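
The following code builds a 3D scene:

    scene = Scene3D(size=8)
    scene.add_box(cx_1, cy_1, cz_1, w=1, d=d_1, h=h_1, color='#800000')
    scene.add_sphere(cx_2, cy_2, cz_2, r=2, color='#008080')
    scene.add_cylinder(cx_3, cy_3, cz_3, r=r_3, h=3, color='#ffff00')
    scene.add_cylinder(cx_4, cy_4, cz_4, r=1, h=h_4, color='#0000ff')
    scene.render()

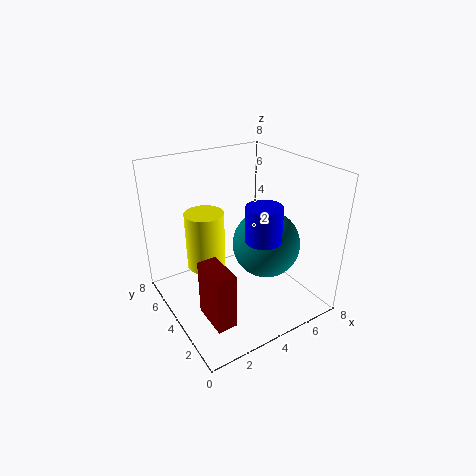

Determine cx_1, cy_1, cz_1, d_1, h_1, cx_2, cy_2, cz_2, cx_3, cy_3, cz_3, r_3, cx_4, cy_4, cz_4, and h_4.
cx_1 = 1; cy_1 = 1; cz_1 = 1; d_1 = 2; h_1 = 3; cx_2 = 6; cy_2 = 4; cz_2 = 3; cx_3 = 2; cy_3 = 4; cz_3 = 3; r_3 = 1; cx_4 = 5; cy_4 = 3; cz_4 = 4; h_4 = 2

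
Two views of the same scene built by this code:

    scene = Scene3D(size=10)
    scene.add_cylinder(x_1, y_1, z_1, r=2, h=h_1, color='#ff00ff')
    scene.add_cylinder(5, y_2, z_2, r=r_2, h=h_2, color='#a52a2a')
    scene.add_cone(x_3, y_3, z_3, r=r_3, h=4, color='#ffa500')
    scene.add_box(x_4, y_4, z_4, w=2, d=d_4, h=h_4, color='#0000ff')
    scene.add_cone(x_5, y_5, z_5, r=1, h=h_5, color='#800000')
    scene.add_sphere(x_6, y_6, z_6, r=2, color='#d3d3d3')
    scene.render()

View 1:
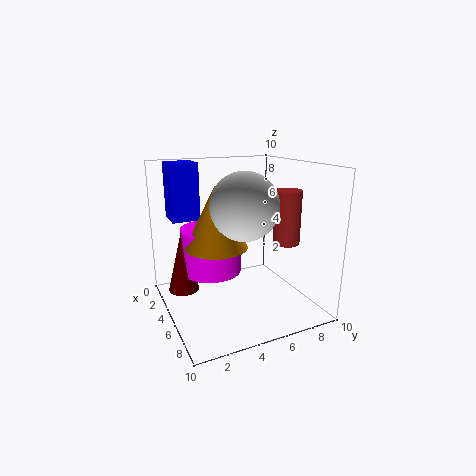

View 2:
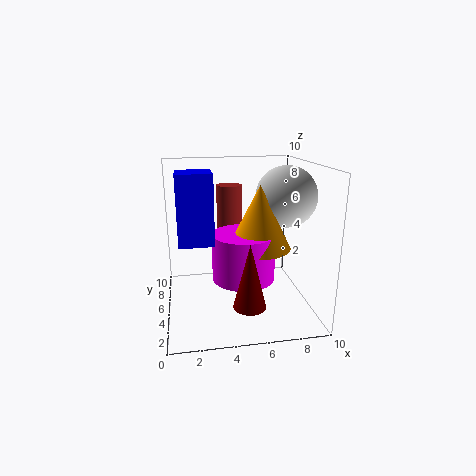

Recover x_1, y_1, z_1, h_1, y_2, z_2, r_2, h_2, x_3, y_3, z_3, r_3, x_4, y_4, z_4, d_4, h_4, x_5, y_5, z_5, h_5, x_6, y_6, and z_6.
x_1 = 5; y_1 = 3; z_1 = 3; h_1 = 3; y_2 = 9; z_2 = 4; r_2 = 1; h_2 = 4; x_3 = 6; y_3 = 3; z_3 = 5; r_3 = 2; x_4 = 1; y_4 = 1; z_4 = 6; d_4 = 2; h_4 = 4; x_5 = 5; y_5 = 1; z_5 = 2; h_5 = 4; x_6 = 8; y_6 = 4; z_6 = 8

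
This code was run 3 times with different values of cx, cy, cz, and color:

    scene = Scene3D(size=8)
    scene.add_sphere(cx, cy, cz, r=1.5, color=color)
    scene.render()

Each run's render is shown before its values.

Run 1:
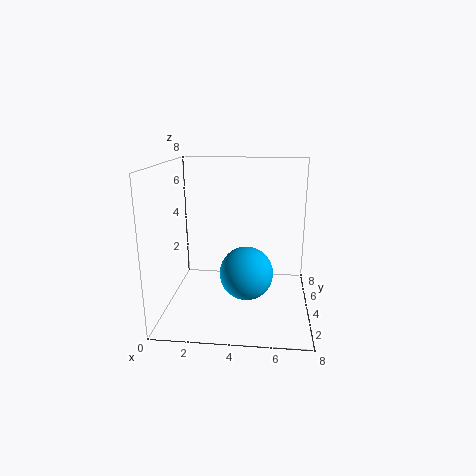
cx = 4.5; cy = 3.75; cz = 2; color = 'deepskyblue'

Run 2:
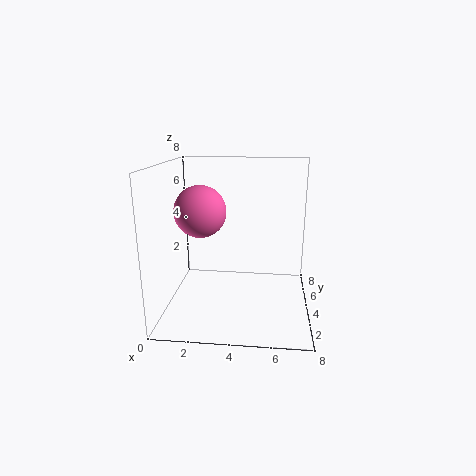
cx = 1.75; cy = 4.75; cz = 5.25; color = 'hotpink'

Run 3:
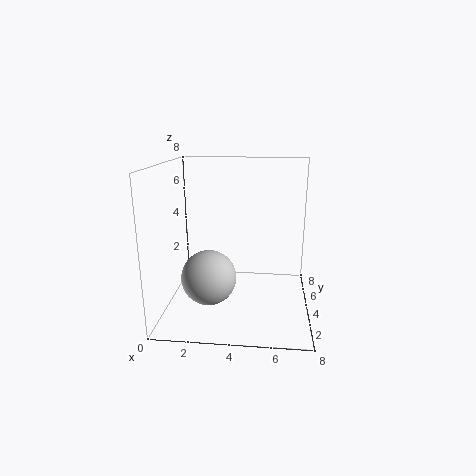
cx = 2.5; cy = 3; cz = 2; color = 'lightgray'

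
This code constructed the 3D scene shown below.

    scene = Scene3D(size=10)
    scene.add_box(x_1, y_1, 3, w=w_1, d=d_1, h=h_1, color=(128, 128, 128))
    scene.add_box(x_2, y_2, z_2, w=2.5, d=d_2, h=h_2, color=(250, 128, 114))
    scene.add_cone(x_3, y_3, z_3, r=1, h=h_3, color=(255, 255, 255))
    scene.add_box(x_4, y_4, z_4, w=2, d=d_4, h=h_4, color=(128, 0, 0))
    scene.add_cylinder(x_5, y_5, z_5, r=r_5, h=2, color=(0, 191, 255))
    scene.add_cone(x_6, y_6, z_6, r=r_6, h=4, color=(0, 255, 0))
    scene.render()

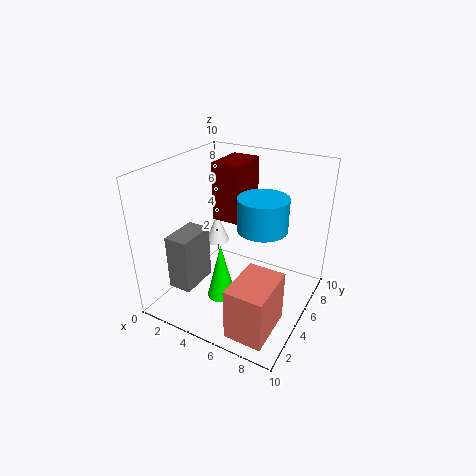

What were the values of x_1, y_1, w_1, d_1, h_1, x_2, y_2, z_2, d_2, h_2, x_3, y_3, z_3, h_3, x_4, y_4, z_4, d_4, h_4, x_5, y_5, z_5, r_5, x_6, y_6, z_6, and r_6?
x_1 = 2.5, y_1 = 0.5, w_1 = 1.5, d_1 = 2.5, h_1 = 3.5, x_2 = 6.5, y_2 = 0.5, z_2 = 0.5, d_2 = 3.5, h_2 = 3.5, x_3 = 1, y_3 = 8.5, z_3 = 2, h_3 = 2.5, x_4 = 3, y_4 = 5, z_4 = 6, d_4 = 3, h_4 = 4, x_5 = 7.5, y_5 = 3.5, z_5 = 7, r_5 = 1.5, x_6 = 4.5, y_6 = 3.5, z_6 = 1, r_6 = 1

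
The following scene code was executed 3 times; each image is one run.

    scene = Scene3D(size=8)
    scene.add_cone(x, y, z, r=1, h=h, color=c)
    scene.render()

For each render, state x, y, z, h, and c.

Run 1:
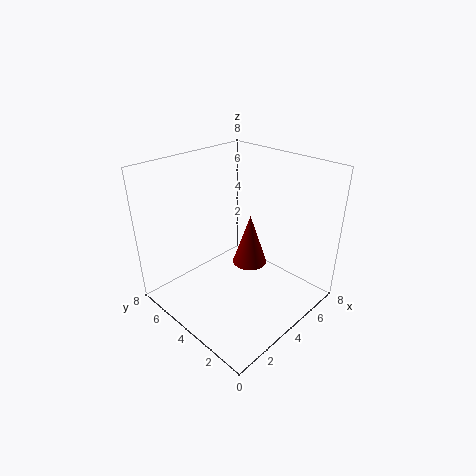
x = 5; y = 4; z = 2; h = 3; c = 'maroon'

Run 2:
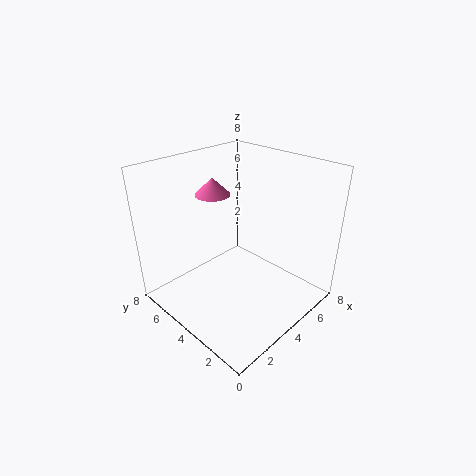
x = 4; y = 6; z = 6; h = 1; c = 'hotpink'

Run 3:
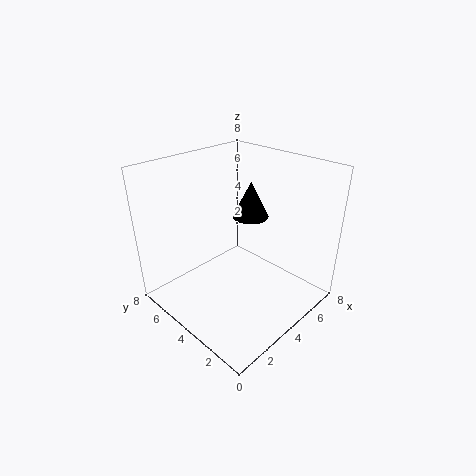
x = 5; y = 4; z = 5; h = 2; c = 'black'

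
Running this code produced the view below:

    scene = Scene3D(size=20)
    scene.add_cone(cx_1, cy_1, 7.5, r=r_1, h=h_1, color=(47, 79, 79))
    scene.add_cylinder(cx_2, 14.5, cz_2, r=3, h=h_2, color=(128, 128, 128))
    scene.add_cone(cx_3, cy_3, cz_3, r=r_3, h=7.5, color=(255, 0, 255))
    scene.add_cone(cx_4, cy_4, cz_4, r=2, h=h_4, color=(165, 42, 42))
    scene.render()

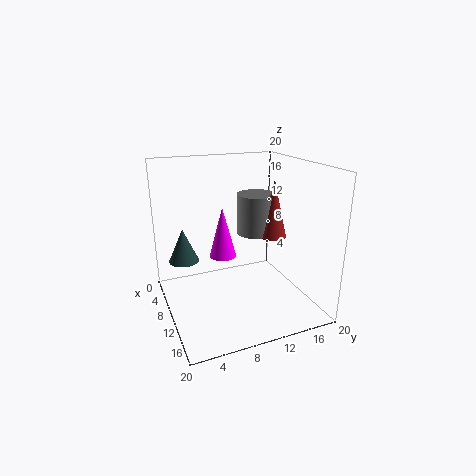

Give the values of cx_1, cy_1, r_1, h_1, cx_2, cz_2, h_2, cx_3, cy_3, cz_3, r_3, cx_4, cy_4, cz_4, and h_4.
cx_1 = 9
cy_1 = 2.5
r_1 = 2
h_1 = 4.5
cx_2 = 6.5
cz_2 = 9
h_2 = 6
cx_3 = 6.5
cy_3 = 9
cz_3 = 6
r_3 = 2
cx_4 = 9
cy_4 = 16
cz_4 = 9
h_4 = 8.5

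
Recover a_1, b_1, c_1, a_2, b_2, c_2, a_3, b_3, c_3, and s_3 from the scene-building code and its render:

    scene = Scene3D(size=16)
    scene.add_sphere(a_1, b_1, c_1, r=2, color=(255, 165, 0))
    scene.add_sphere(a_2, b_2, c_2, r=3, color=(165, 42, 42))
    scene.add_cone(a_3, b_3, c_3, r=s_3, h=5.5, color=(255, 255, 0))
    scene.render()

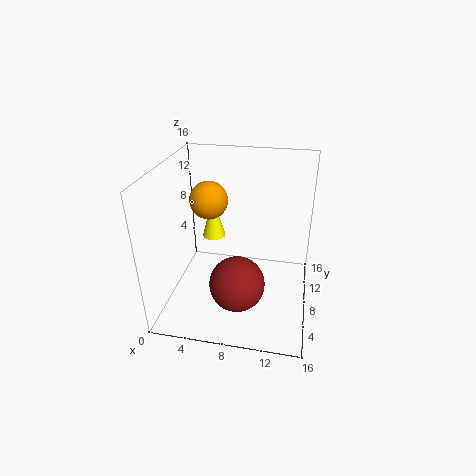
a_1 = 5
b_1 = 7.5
c_1 = 12.5
a_2 = 8.5
b_2 = 5
c_2 = 4
a_3 = 3.5
b_3 = 14
c_3 = 4.5
s_3 = 1.5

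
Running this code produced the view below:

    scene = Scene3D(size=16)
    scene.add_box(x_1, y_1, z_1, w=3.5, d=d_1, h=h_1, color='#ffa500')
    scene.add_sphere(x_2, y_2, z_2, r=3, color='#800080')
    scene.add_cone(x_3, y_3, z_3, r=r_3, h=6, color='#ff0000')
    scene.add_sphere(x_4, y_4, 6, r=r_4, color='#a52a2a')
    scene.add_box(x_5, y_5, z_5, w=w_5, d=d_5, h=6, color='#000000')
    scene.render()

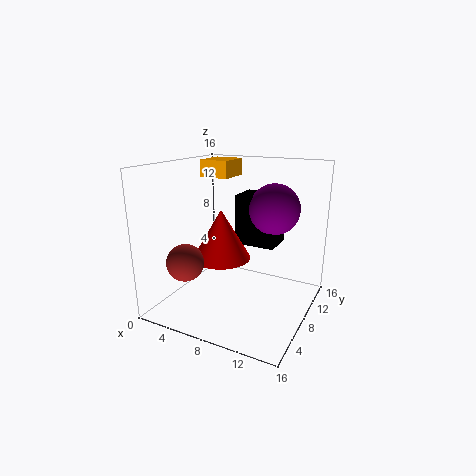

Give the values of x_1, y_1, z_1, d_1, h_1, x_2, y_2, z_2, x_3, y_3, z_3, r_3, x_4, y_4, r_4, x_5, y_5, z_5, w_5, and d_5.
x_1 = 2
y_1 = 10
z_1 = 14
d_1 = 4
h_1 = 2
x_2 = 10.5
y_2 = 12.5
z_2 = 10.5
x_3 = 5
y_3 = 9.5
z_3 = 4.5
r_3 = 3.5
x_4 = 4
y_4 = 3.5
r_4 = 2
x_5 = 6
y_5 = 11
z_5 = 6
w_5 = 5
d_5 = 4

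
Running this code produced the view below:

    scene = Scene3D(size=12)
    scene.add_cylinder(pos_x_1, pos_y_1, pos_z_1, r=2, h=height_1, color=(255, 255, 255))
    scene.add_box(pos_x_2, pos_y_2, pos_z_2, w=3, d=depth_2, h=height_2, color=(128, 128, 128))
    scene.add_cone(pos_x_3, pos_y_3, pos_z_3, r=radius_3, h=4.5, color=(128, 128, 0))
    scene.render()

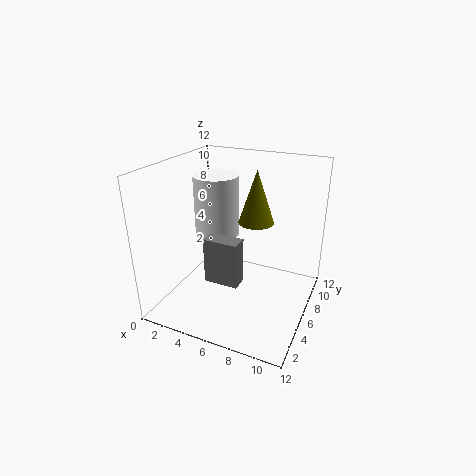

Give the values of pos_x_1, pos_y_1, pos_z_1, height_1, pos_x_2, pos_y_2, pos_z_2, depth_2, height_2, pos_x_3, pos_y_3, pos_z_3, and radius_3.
pos_x_1 = 3, pos_y_1 = 8, pos_z_1 = 5, height_1 = 5.5, pos_x_2 = 3.5, pos_y_2 = 4.5, pos_z_2 = 2, depth_2 = 1.5, height_2 = 4, pos_x_3 = 7, pos_y_3 = 7.5, pos_z_3 = 7, radius_3 = 1.5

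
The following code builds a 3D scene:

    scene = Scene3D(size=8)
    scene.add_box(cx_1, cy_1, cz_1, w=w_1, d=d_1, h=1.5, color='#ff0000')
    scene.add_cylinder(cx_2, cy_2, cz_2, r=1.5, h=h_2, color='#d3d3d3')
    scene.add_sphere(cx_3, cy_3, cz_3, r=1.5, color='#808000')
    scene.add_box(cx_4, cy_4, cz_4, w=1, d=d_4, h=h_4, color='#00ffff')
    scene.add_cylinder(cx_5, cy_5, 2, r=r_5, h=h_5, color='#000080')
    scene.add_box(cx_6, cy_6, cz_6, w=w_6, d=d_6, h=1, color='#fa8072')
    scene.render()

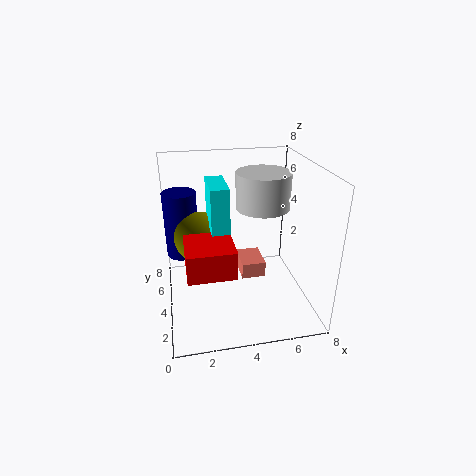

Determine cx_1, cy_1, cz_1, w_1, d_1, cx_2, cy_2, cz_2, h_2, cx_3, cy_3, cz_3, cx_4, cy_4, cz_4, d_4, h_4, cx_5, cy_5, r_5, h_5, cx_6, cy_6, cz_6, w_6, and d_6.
cx_1 = 1, cy_1 = 1.5, cz_1 = 3, w_1 = 2.5, d_1 = 2.5, cx_2 = 5.5, cy_2 = 4.5, cz_2 = 5.5, h_2 = 2, cx_3 = 2, cy_3 = 5.5, cz_3 = 3.5, cx_4 = 2.5, cy_4 = 3.5, cz_4 = 3.5, d_4 = 2.5, h_4 = 3.5, cx_5 = 1, cy_5 = 6.5, r_5 = 1, h_5 = 4, cx_6 = 4.5, cy_6 = 5, cz_6 = 0.5, w_6 = 1.5, d_6 = 2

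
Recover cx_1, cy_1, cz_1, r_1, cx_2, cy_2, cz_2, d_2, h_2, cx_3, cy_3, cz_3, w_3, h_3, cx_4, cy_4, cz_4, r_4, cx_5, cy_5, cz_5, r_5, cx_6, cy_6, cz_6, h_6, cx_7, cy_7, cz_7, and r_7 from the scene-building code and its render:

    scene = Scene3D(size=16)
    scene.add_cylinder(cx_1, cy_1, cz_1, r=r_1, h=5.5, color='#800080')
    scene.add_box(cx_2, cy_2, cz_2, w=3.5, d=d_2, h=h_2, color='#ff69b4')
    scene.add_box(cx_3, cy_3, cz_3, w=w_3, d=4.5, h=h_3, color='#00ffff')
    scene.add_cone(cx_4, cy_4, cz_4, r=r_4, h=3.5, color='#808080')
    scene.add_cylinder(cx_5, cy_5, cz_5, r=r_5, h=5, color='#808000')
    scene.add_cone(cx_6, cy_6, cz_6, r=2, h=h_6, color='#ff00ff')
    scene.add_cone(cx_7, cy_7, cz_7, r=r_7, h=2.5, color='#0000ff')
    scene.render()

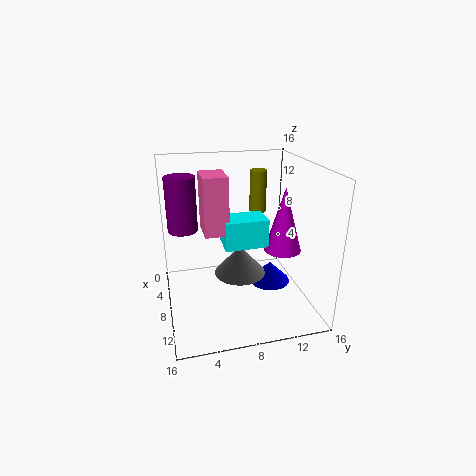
cx_1 = 9
cy_1 = 2
cz_1 = 10
r_1 = 1.5
cx_2 = 7
cy_2 = 4
cz_2 = 9.5
d_2 = 2.5
h_2 = 6
cx_3 = 8
cy_3 = 6
cz_3 = 8
w_3 = 3
h_3 = 3
cx_4 = 7
cy_4 = 8.5
cz_4 = 3
r_4 = 3
cx_5 = 4
cy_5 = 11.5
cz_5 = 9.5
r_5 = 1
cx_6 = 10
cy_6 = 12.5
cz_6 = 7
h_6 = 7
cx_7 = 6.5
cy_7 = 12.5
cz_7 = 1
r_7 = 2.5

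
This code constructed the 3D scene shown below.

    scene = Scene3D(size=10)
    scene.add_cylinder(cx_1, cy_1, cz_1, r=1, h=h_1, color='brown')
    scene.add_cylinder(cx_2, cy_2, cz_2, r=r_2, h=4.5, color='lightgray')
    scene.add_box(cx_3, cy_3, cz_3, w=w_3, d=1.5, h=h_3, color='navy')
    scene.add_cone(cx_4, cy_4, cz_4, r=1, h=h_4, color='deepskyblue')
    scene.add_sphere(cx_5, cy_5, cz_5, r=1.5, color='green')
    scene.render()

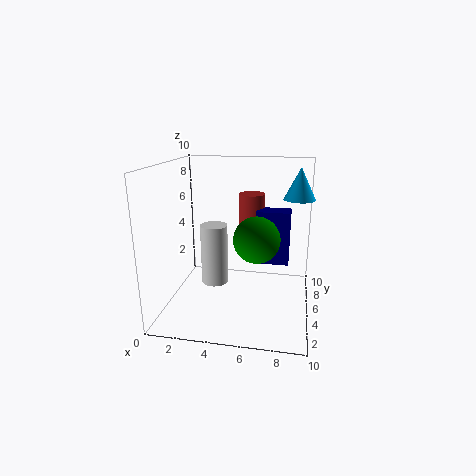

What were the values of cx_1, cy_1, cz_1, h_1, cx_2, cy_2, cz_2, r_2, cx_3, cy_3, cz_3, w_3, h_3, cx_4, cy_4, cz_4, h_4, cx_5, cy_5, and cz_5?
cx_1 = 5.5, cy_1 = 8, cz_1 = 5, h_1 = 2.5, cx_2 = 3, cy_2 = 6, cz_2 = 1, r_2 = 1, cx_3 = 6, cy_3 = 6.5, cz_3 = 2.5, w_3 = 2.5, h_3 = 4, cx_4 = 9, cy_4 = 4.5, cz_4 = 8, h_4 = 2, cx_5 = 6.5, cy_5 = 3.5, cz_5 = 5.5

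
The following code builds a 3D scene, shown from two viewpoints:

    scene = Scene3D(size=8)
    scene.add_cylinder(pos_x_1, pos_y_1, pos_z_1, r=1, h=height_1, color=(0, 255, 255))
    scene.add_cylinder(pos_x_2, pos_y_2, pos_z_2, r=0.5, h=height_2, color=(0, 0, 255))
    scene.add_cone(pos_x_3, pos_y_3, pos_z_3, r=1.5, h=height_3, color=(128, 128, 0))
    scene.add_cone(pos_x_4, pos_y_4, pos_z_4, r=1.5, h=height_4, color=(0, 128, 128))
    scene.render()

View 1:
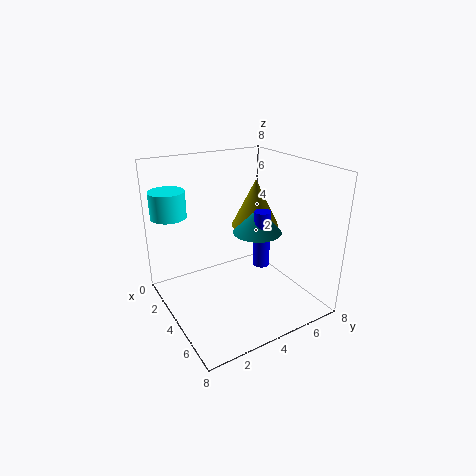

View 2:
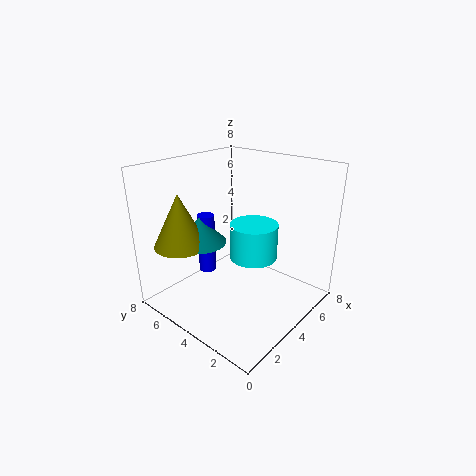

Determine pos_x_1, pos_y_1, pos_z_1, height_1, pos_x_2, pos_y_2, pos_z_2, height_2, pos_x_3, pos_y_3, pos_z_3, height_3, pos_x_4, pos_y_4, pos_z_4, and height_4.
pos_x_1 = 1.5; pos_y_1 = 1; pos_z_1 = 5; height_1 = 1.5; pos_x_2 = 3.5; pos_y_2 = 6; pos_z_2 = 1.5; height_2 = 3.5; pos_x_3 = 2; pos_y_3 = 6.5; pos_z_3 = 3.5; height_3 = 3; pos_x_4 = 3; pos_y_4 = 6; pos_z_4 = 3.5; height_4 = 1.5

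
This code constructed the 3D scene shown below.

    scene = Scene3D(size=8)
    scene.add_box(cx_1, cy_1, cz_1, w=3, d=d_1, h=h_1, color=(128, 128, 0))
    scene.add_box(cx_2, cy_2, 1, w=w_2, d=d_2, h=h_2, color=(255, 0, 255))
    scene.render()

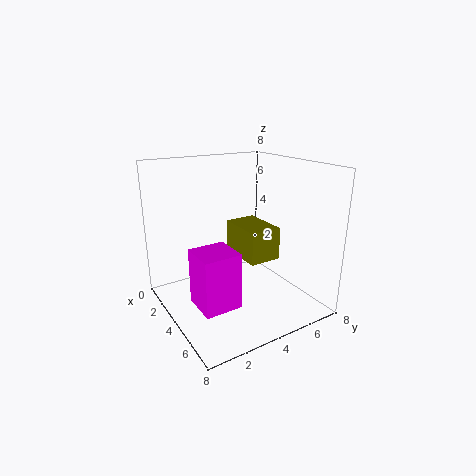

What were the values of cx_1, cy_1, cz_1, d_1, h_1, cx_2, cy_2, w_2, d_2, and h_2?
cx_1 = 1; cy_1 = 5; cz_1 = 2; d_1 = 2; h_1 = 2; cx_2 = 4; cy_2 = 1; w_2 = 2; d_2 = 2; h_2 = 3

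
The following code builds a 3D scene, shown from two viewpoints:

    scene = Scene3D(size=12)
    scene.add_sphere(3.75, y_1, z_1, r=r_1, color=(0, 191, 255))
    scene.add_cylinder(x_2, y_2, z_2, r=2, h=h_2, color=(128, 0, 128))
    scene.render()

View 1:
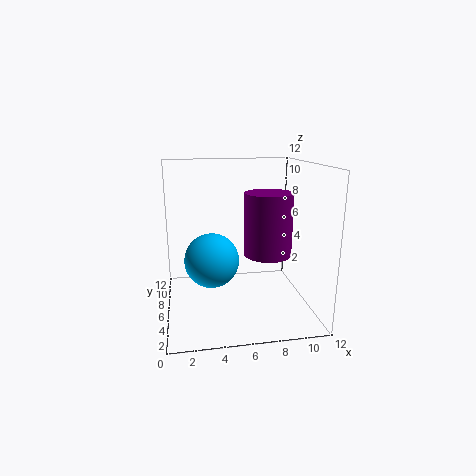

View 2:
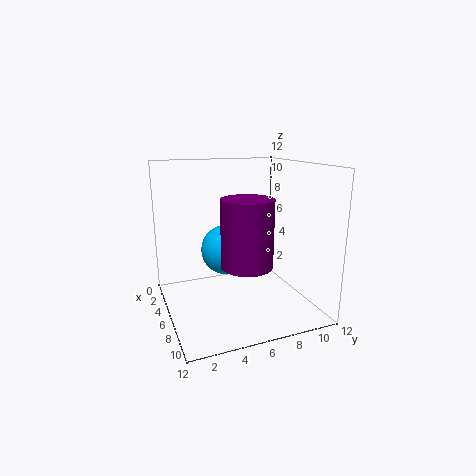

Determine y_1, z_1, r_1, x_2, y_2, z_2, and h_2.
y_1 = 5.75
z_1 = 4.25
r_1 = 2.25
x_2 = 8.5
y_2 = 5.75
z_2 = 4.5
h_2 = 5.25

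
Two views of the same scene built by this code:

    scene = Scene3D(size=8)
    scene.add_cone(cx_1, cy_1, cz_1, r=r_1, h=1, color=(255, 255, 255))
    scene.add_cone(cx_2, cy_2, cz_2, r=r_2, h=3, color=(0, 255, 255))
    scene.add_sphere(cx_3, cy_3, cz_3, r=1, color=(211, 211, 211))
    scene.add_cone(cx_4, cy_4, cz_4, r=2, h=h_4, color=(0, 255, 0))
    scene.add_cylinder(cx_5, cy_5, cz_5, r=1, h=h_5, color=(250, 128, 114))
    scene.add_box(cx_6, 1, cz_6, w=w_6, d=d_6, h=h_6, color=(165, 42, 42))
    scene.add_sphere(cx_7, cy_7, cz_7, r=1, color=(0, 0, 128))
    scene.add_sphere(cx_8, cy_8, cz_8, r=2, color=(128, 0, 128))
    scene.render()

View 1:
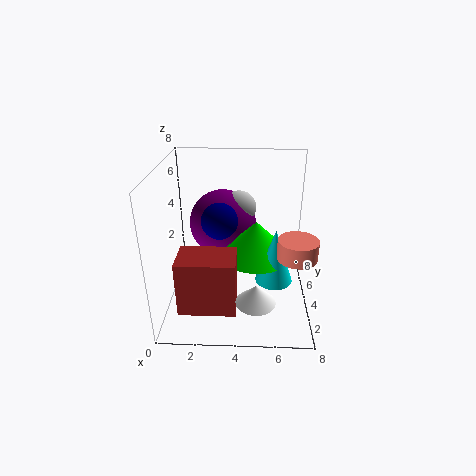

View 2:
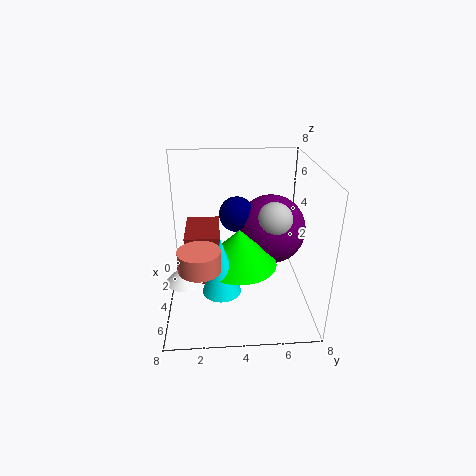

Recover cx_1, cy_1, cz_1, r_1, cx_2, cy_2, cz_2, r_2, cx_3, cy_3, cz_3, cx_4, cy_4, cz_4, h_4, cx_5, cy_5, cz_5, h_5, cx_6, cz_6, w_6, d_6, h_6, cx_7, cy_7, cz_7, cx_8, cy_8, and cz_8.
cx_1 = 5; cy_1 = 1; cz_1 = 2; r_1 = 1; cx_2 = 6; cy_2 = 3; cz_2 = 2; r_2 = 1; cx_3 = 4; cy_3 = 6; cz_3 = 5; cx_4 = 5; cy_4 = 4; cz_4 = 3; h_4 = 2; cx_5 = 7; cy_5 = 2; cz_5 = 4; h_5 = 1; cx_6 = 1; cz_6 = 1; w_6 = 3; d_6 = 2; h_6 = 3; cx_7 = 3; cy_7 = 4; cz_7 = 5; cx_8 = 3; cy_8 = 6; cz_8 = 4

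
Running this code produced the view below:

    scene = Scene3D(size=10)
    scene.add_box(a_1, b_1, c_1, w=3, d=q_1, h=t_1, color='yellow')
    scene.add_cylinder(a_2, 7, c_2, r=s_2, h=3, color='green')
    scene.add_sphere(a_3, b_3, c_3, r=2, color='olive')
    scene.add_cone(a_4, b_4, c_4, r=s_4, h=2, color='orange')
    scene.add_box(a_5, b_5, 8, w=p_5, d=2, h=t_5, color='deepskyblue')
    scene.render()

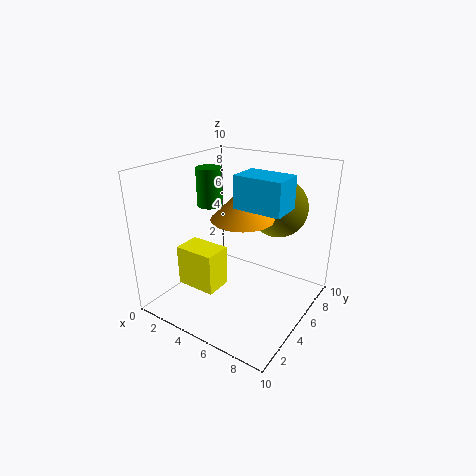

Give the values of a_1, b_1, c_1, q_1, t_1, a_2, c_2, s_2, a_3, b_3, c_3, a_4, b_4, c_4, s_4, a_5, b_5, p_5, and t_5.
a_1 = 1
b_1 = 3
c_1 = 1
q_1 = 2
t_1 = 3
a_2 = 1
c_2 = 6
s_2 = 1
a_3 = 7
b_3 = 7
c_3 = 7
a_4 = 6
b_4 = 4
c_4 = 7
s_4 = 2
a_5 = 6
b_5 = 3
p_5 = 3
t_5 = 2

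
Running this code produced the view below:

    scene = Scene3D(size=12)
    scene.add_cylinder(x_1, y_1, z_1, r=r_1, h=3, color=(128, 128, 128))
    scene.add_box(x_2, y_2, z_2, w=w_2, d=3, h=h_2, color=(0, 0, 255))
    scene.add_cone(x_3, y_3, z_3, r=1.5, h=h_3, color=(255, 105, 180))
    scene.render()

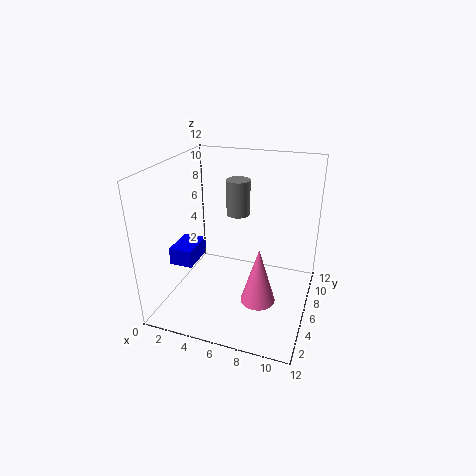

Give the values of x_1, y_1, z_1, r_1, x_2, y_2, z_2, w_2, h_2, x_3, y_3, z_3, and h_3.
x_1 = 5.5
y_1 = 7.5
z_1 = 7.5
r_1 = 1
x_2 = 0.5
y_2 = 4
z_2 = 3.5
w_2 = 2
h_2 = 1.5
x_3 = 8
y_3 = 5.5
z_3 = 0.5
h_3 = 5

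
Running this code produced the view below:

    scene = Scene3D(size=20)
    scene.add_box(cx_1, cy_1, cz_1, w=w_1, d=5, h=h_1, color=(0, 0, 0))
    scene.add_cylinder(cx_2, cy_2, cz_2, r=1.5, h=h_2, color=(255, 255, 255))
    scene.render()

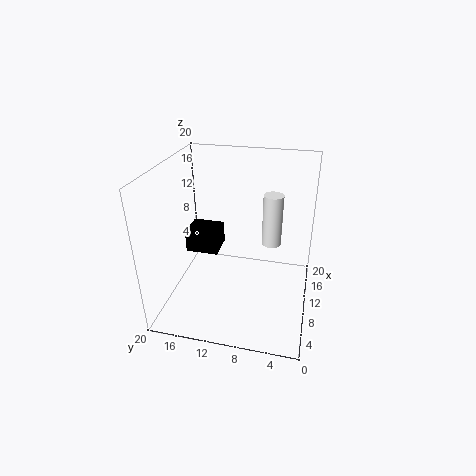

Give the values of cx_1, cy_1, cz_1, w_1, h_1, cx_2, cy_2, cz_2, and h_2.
cx_1 = 12.5
cy_1 = 14
cz_1 = 5
w_1 = 4.5
h_1 = 3.5
cx_2 = 15.5
cy_2 = 6
cz_2 = 6.5
h_2 = 8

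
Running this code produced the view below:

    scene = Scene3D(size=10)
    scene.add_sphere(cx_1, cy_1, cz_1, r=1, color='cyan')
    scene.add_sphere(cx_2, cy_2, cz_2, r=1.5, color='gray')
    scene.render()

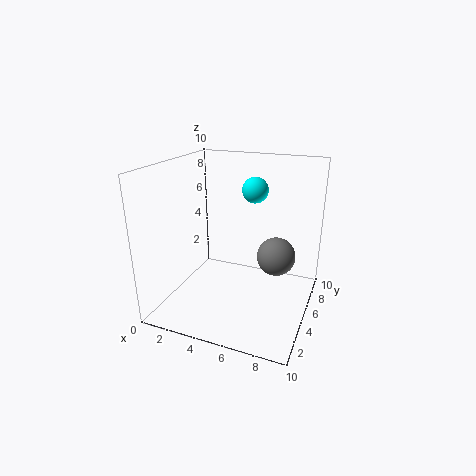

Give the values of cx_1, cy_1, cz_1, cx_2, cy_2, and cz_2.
cx_1 = 5; cy_1 = 8.5; cz_1 = 7.5; cx_2 = 7; cy_2 = 8; cz_2 = 2.5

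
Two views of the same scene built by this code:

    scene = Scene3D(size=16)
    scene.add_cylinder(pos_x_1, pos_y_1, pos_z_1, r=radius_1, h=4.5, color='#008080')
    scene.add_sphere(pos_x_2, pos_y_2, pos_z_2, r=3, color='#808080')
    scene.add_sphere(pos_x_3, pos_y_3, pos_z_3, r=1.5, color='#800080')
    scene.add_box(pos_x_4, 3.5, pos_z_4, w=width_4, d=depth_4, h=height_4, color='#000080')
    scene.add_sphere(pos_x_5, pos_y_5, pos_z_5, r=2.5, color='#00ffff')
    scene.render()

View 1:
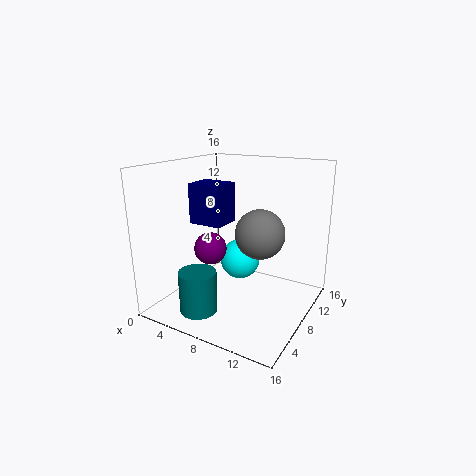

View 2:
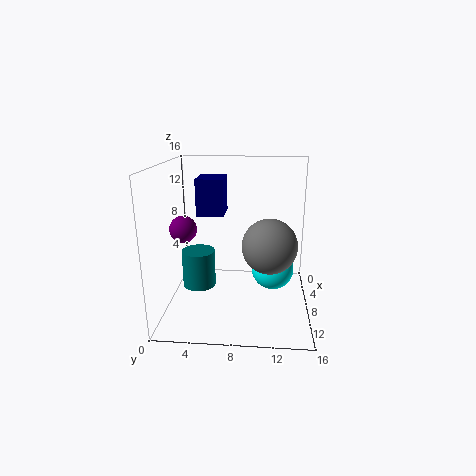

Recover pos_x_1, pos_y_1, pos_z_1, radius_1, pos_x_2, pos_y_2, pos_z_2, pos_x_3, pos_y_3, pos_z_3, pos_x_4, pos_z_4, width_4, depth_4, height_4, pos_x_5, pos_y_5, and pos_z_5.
pos_x_1 = 6; pos_y_1 = 3; pos_z_1 = 1; radius_1 = 2; pos_x_2 = 9; pos_y_2 = 11.5; pos_z_2 = 7.5; pos_x_3 = 8.5; pos_y_3 = 2; pos_z_3 = 9; pos_x_4 = 5; pos_z_4 = 10.5; width_4 = 3.5; depth_4 = 3; height_4 = 4; pos_x_5 = 6; pos_y_5 = 12; pos_z_5 = 3.5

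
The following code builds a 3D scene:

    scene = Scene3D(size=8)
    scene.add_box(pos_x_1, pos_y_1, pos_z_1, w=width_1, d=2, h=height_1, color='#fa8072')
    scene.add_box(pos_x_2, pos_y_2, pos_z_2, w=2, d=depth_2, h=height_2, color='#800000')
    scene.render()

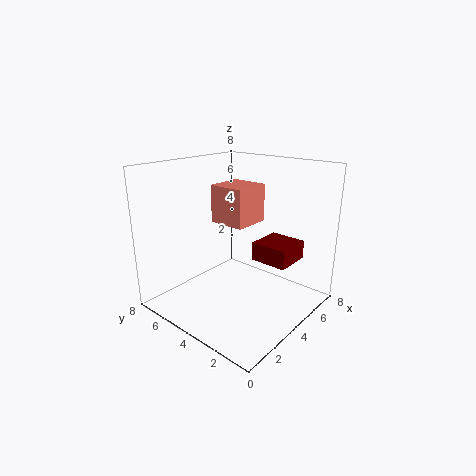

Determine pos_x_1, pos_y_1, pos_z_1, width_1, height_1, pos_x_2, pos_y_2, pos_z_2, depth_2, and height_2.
pos_x_1 = 3; pos_y_1 = 3; pos_z_1 = 5; width_1 = 2; height_1 = 2; pos_x_2 = 4; pos_y_2 = 1; pos_z_2 = 3; depth_2 = 2; height_2 = 1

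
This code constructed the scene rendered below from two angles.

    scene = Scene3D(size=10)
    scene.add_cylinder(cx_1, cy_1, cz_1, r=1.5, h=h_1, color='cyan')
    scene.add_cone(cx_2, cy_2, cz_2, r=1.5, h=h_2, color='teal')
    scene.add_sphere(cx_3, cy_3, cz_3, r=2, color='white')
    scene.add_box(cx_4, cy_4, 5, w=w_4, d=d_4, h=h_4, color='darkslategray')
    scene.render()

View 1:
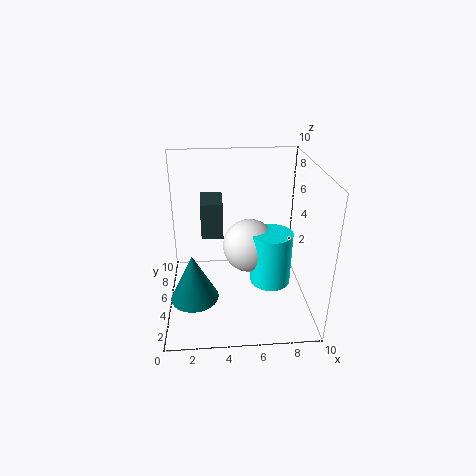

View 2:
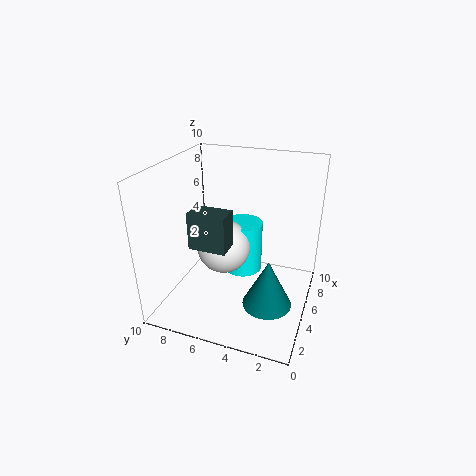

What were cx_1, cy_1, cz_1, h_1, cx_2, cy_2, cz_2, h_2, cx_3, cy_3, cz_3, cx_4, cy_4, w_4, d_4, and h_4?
cx_1 = 7.5
cy_1 = 5.5
cz_1 = 1
h_1 = 4
cx_2 = 2
cy_2 = 2
cz_2 = 2.5
h_2 = 3
cx_3 = 6
cy_3 = 6.5
cz_3 = 3.5
cx_4 = 2.5
cy_4 = 5
w_4 = 1.5
d_4 = 2.5
h_4 = 2.5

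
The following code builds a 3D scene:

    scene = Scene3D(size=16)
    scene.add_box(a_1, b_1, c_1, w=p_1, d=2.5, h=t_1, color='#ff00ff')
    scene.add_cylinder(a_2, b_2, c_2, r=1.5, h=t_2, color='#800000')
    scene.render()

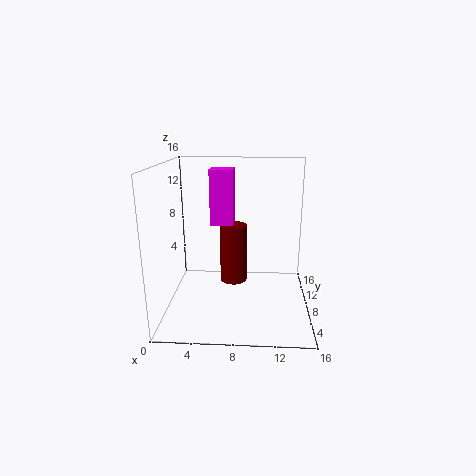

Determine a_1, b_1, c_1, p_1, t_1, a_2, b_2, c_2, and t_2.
a_1 = 5
b_1 = 7.5
c_1 = 9.5
p_1 = 2.5
t_1 = 6
a_2 = 7.5
b_2 = 8
c_2 = 3
t_2 = 6.5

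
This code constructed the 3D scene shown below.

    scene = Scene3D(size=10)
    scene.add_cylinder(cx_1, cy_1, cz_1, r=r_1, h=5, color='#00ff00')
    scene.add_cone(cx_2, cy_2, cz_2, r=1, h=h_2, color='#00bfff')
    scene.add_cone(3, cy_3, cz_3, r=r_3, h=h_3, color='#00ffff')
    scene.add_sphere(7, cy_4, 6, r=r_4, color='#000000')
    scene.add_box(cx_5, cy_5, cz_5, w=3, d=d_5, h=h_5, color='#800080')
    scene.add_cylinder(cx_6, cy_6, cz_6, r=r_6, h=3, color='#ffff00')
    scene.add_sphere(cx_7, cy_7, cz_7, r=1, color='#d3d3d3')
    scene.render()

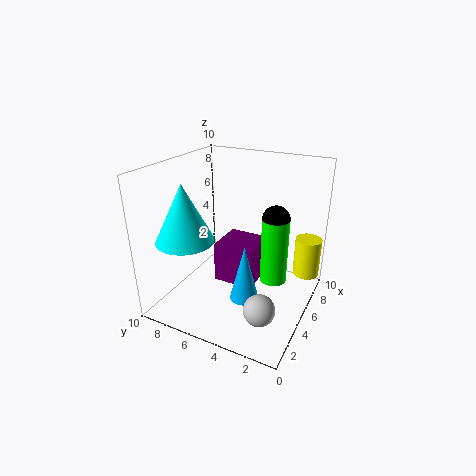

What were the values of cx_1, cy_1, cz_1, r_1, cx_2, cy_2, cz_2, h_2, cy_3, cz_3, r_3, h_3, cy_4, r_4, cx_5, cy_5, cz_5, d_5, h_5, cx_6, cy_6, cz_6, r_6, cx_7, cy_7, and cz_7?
cx_1 = 7; cy_1 = 3; cz_1 = 1; r_1 = 1; cx_2 = 4; cy_2 = 4; cz_2 = 1; h_2 = 4; cy_3 = 8; cz_3 = 5; r_3 = 2; h_3 = 4; cy_4 = 3; r_4 = 1; cx_5 = 5; cy_5 = 4; cz_5 = 1; d_5 = 3; h_5 = 3; cx_6 = 9; cy_6 = 1; cz_6 = 1; r_6 = 1; cx_7 = 2; cy_7 = 2; cz_7 = 2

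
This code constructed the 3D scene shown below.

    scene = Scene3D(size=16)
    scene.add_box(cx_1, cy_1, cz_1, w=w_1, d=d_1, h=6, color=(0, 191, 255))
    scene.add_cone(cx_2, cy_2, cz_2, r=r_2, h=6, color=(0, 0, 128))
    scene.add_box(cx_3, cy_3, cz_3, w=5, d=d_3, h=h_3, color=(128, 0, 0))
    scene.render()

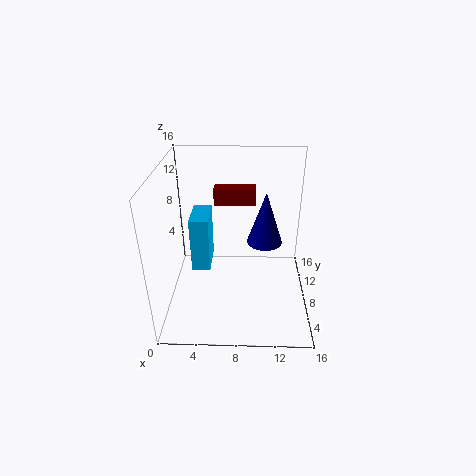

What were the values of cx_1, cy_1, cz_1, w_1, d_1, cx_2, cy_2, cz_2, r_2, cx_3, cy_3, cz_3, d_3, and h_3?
cx_1 = 3; cy_1 = 6; cz_1 = 5; w_1 = 2; d_1 = 4; cx_2 = 11; cy_2 = 9; cz_2 = 7; r_2 = 2; cx_3 = 5; cy_3 = 12; cz_3 = 10; d_3 = 2; h_3 = 2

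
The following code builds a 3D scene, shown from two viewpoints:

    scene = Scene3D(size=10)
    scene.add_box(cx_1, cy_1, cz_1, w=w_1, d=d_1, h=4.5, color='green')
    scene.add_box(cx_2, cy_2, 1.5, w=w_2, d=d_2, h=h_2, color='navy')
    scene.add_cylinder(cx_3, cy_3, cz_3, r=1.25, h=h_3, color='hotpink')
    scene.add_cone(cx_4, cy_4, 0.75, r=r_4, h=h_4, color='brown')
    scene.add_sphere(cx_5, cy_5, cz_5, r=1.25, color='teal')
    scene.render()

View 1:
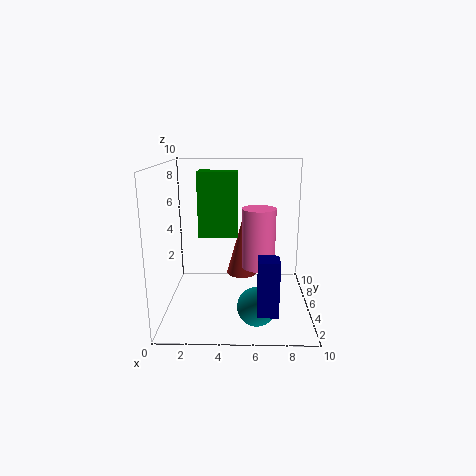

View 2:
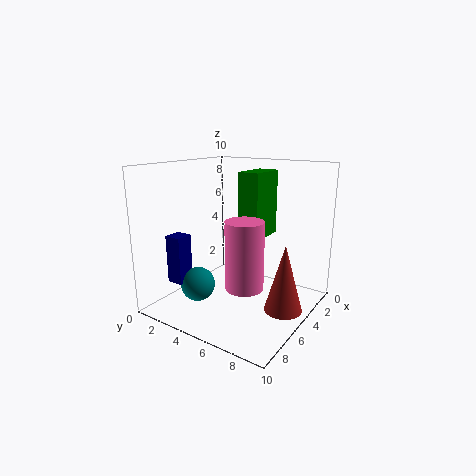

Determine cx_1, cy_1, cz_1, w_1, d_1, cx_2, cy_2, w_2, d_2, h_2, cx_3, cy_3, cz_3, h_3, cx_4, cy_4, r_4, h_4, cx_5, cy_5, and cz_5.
cx_1 = 2.25
cy_1 = 5
cz_1 = 5
w_1 = 2.75
d_1 = 1.5
cx_2 = 6.25
cy_2 = 0.5
w_2 = 1.25
d_2 = 1.25
h_2 = 3.5
cx_3 = 6.5
cy_3 = 6.5
cz_3 = 2.25
h_3 = 4.5
cx_4 = 5.25
cy_4 = 8.75
r_4 = 1.25
h_4 = 4.5
cx_5 = 6.25
cy_5 = 2.25
cz_5 = 1.25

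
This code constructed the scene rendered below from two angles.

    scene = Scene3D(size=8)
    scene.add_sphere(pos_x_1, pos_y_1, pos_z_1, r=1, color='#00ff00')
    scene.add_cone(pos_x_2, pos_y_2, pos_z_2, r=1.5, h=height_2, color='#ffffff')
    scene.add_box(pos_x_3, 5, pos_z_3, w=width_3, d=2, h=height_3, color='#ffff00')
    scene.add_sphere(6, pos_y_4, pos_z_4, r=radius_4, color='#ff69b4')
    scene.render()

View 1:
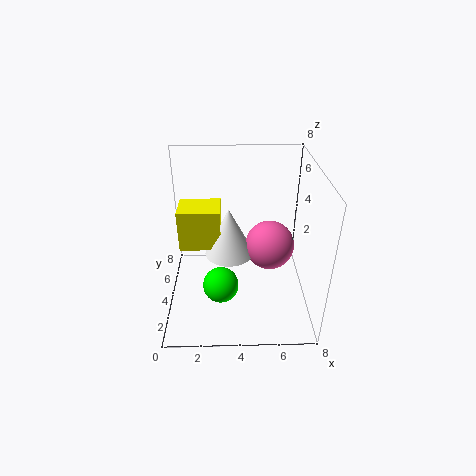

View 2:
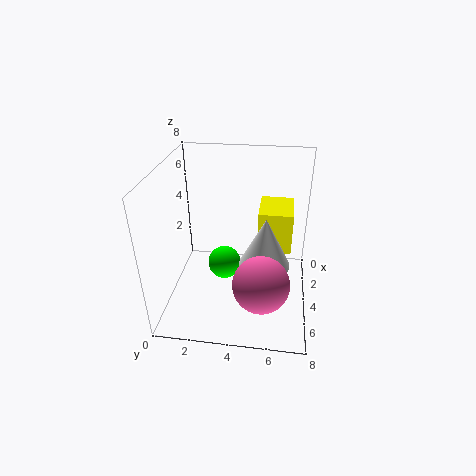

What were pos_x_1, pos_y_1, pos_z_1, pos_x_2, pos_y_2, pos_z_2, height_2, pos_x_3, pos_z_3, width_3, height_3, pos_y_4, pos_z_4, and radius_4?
pos_x_1 = 3; pos_y_1 = 3; pos_z_1 = 1.5; pos_x_2 = 3.5; pos_y_2 = 5.5; pos_z_2 = 2; height_2 = 3; pos_x_3 = 0.5; pos_z_3 = 2.5; width_3 = 2.5; height_3 = 2.5; pos_y_4 = 5.5; pos_z_4 = 2.5; radius_4 = 1.5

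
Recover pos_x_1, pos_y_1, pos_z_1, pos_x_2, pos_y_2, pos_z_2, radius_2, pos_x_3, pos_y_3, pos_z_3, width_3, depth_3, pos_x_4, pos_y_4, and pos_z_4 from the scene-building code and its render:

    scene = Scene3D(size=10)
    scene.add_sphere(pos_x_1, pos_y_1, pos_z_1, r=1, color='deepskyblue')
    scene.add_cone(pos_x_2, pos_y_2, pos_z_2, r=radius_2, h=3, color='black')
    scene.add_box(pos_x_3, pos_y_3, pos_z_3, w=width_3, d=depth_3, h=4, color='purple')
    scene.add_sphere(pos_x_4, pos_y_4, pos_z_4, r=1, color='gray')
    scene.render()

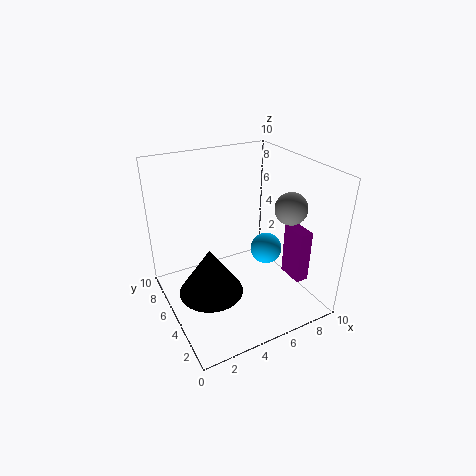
pos_x_1 = 6; pos_y_1 = 3; pos_z_1 = 5; pos_x_2 = 2; pos_y_2 = 3; pos_z_2 = 3; radius_2 = 2; pos_x_3 = 9; pos_y_3 = 3; pos_z_3 = 1; width_3 = 1; depth_3 = 2; pos_x_4 = 7; pos_y_4 = 2; pos_z_4 = 8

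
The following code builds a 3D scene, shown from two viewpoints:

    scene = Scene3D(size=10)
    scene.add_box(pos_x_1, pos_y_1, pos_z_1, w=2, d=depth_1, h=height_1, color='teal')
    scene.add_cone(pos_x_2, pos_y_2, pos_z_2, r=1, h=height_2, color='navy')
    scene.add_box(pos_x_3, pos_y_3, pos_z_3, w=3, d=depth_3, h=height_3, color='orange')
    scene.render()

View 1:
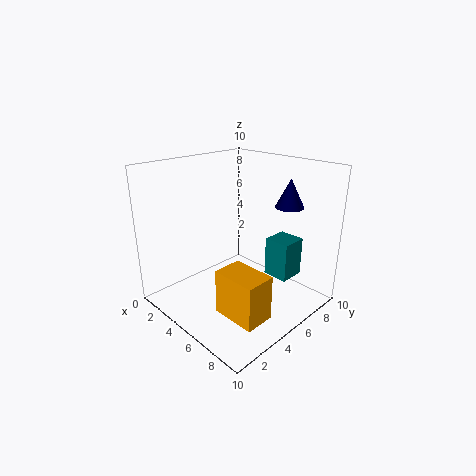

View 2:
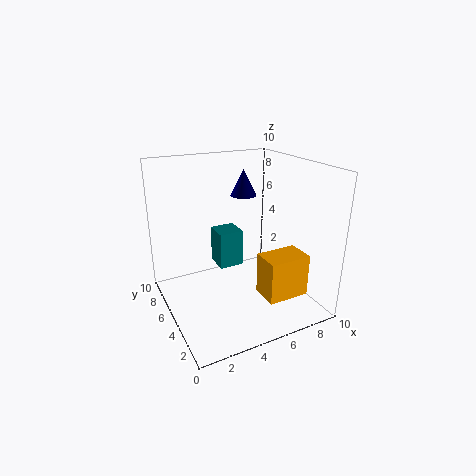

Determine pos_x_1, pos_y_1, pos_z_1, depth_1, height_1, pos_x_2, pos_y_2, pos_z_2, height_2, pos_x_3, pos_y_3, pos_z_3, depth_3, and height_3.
pos_x_1 = 5
pos_y_1 = 8
pos_z_1 = 1
depth_1 = 2
height_1 = 3
pos_x_2 = 7
pos_y_2 = 8
pos_z_2 = 7
height_2 = 2
pos_x_3 = 6
pos_y_3 = 2
pos_z_3 = 1
depth_3 = 2
height_3 = 3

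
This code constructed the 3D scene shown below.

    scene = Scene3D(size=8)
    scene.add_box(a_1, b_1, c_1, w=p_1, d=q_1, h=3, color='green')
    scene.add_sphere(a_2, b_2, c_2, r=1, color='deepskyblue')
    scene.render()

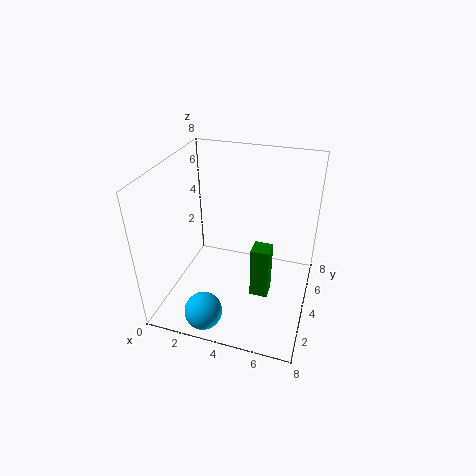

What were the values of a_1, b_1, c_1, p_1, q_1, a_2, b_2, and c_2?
a_1 = 5, b_1 = 3, c_1 = 1, p_1 = 1, q_1 = 1, a_2 = 3, b_2 = 1, c_2 = 1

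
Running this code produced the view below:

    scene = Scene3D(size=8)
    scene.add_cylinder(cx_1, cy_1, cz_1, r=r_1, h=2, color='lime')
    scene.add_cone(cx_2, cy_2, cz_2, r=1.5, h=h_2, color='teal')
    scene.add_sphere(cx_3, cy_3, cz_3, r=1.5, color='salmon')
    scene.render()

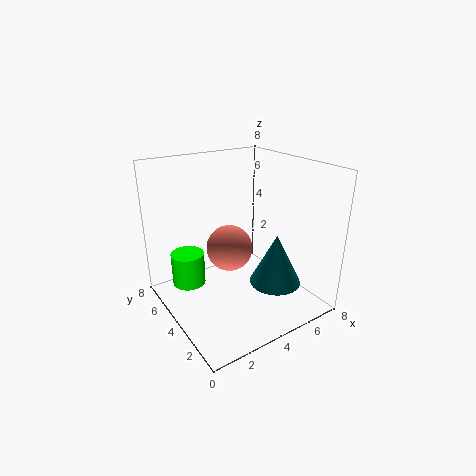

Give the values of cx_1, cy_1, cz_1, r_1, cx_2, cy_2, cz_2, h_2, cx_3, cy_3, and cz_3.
cx_1 = 2; cy_1 = 6.5; cz_1 = 0.5; r_1 = 1; cx_2 = 6; cy_2 = 3; cz_2 = 1; h_2 = 3; cx_3 = 5; cy_3 = 6.5; cz_3 = 2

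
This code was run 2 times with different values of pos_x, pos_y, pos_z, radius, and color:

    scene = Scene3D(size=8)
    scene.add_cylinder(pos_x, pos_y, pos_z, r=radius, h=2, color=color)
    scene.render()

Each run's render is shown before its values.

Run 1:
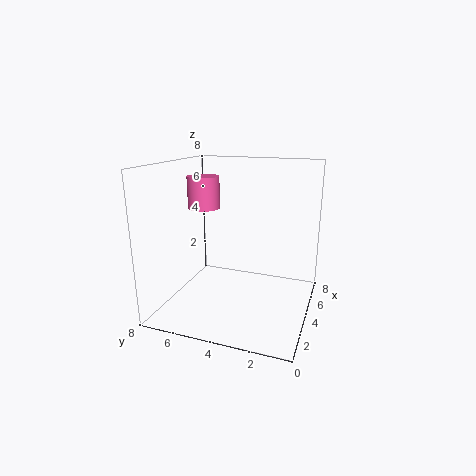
pos_x = 6, pos_y = 7, pos_z = 5, radius = 1, color = 'hotpink'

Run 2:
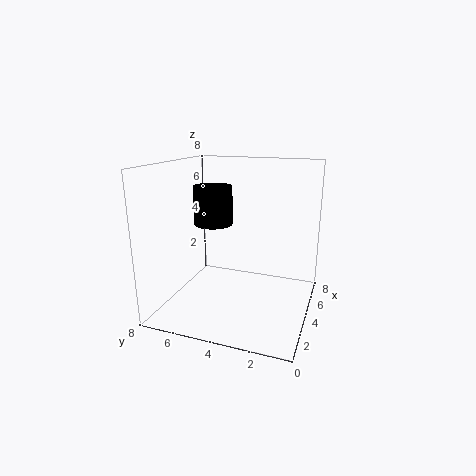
pos_x = 3, pos_y = 5, pos_z = 5, radius = 1, color = 'black'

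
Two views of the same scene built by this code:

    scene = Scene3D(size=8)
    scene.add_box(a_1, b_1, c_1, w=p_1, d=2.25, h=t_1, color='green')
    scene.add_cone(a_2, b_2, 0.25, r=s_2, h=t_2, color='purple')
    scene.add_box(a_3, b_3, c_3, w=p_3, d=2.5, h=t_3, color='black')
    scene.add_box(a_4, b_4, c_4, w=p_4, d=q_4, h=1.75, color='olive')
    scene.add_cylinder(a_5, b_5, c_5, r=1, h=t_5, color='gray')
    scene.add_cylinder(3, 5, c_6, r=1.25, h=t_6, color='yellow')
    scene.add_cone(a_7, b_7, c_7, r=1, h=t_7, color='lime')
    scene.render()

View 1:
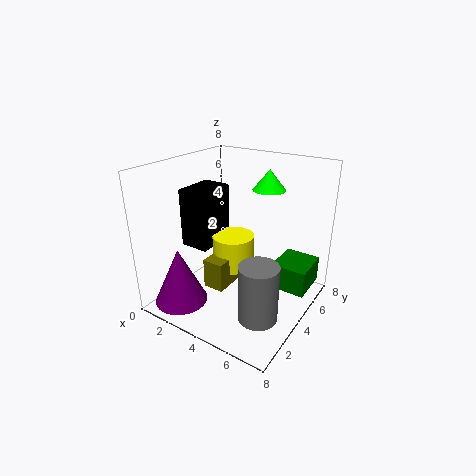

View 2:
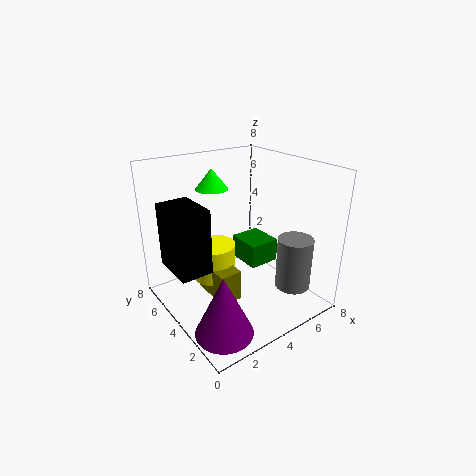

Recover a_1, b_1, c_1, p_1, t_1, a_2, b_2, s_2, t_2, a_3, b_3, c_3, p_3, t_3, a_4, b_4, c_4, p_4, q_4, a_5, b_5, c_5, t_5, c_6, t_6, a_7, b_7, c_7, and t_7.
a_1 = 5.75; b_1 = 4.75; c_1 = 1; p_1 = 2; t_1 = 1.5; a_2 = 1.5; b_2 = 1.75; s_2 = 1.5; t_2 = 3.25; a_3 = 0.25; b_3 = 3.5; c_3 = 2.75; p_3 = 1.75; t_3 = 3.5; a_4 = 2.25; b_4 = 3; c_4 = 0.75; p_4 = 1.25; q_4 = 2.5; a_5 = 6.5; b_5 = 2; c_5 = 1; t_5 = 3; c_6 = 1.5; t_6 = 2; a_7 = 4.25; b_7 = 7; c_7 = 6; t_7 = 1.25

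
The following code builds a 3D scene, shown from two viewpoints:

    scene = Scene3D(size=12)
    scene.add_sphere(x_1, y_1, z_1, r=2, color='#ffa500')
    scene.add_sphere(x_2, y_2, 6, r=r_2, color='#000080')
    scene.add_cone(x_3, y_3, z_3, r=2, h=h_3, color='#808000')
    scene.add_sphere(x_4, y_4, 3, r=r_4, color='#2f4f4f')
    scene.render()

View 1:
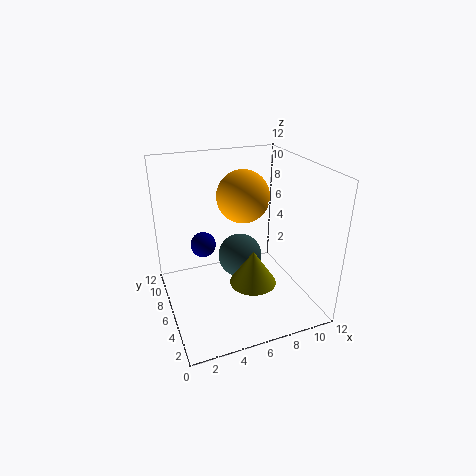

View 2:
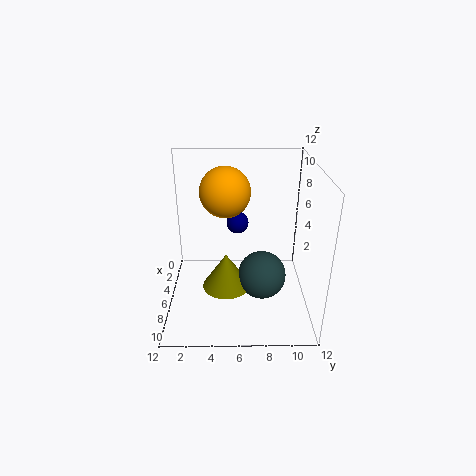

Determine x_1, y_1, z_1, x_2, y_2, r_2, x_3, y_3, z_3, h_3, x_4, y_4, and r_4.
x_1 = 6; y_1 = 5; z_1 = 10; x_2 = 3; y_2 = 6; r_2 = 1; x_3 = 7; y_3 = 5; z_3 = 2; h_3 = 3; x_4 = 7; y_4 = 8; r_4 = 2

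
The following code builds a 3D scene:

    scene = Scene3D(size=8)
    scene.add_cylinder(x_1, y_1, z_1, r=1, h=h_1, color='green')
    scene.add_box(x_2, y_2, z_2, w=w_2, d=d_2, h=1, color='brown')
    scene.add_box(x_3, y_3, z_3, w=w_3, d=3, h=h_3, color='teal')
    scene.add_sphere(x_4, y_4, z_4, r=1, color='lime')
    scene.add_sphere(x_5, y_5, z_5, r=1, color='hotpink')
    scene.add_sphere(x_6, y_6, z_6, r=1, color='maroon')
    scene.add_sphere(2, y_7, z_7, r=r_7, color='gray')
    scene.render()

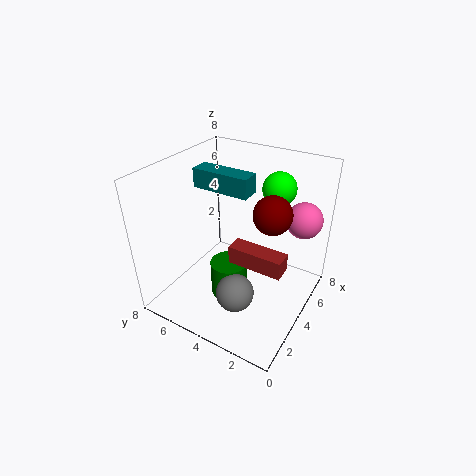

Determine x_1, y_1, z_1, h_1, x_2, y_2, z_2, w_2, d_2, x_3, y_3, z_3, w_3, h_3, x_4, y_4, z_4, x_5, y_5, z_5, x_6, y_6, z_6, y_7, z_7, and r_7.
x_1 = 3, y_1 = 4, z_1 = 1, h_1 = 2, x_2 = 3, y_2 = 1, z_2 = 3, w_2 = 1, d_2 = 3, x_3 = 3, y_3 = 3, z_3 = 7, w_3 = 1, h_3 = 1, x_4 = 7, y_4 = 3, z_4 = 6, x_5 = 6, y_5 = 1, z_5 = 5, x_6 = 4, y_6 = 2, z_6 = 6, y_7 = 3, z_7 = 2, r_7 = 1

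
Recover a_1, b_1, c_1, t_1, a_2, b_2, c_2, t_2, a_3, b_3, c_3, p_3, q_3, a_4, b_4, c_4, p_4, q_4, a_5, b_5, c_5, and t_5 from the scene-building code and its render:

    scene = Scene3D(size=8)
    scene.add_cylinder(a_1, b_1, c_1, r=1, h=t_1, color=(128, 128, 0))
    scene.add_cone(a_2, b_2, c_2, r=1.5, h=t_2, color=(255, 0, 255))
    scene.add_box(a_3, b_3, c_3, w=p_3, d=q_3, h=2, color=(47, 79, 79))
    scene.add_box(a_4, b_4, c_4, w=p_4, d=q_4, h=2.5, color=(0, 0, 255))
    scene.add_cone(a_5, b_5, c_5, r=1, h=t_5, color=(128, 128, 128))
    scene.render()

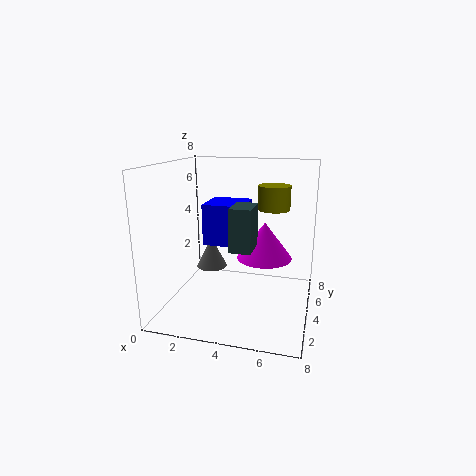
a_1 = 5.5; b_1 = 7; c_1 = 5; t_1 = 1.5; a_2 = 5.5; b_2 = 4; c_2 = 3; t_2 = 2; a_3 = 4.5; b_3 = 0.5; c_3 = 4.5; p_3 = 1; q_3 = 1.5; a_4 = 1.5; b_4 = 5; c_4 = 3; p_4 = 2.5; q_4 = 2.5; a_5 = 1.5; b_5 = 6.5; c_5 = 1; t_5 = 2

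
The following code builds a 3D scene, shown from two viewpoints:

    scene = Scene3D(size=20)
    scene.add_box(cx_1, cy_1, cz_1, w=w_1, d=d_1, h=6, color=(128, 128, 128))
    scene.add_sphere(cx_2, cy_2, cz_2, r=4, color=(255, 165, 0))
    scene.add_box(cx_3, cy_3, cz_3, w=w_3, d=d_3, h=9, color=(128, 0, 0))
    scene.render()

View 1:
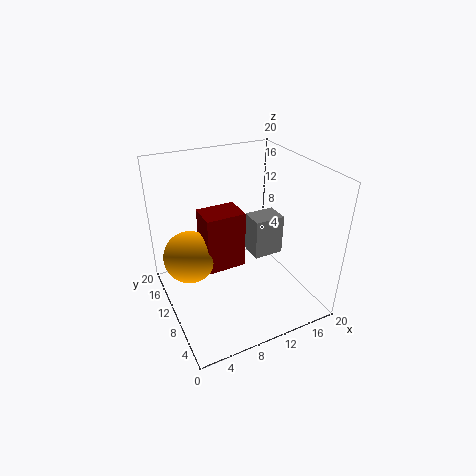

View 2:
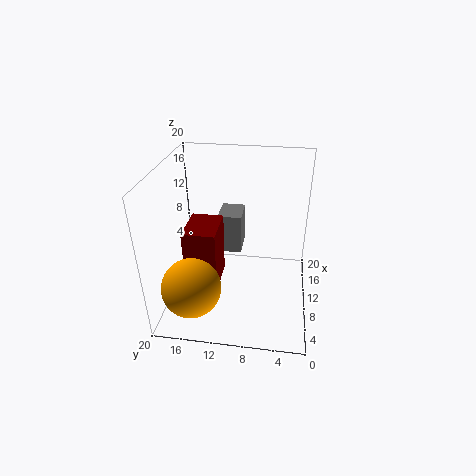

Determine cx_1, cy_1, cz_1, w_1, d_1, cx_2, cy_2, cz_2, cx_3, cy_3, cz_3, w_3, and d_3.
cx_1 = 13
cy_1 = 10
cz_1 = 5.5
w_1 = 4.5
d_1 = 3.5
cx_2 = 4.5
cy_2 = 15.5
cz_2 = 5
cx_3 = 6.5
cy_3 = 12.5
cz_3 = 3
w_3 = 6
d_3 = 4.5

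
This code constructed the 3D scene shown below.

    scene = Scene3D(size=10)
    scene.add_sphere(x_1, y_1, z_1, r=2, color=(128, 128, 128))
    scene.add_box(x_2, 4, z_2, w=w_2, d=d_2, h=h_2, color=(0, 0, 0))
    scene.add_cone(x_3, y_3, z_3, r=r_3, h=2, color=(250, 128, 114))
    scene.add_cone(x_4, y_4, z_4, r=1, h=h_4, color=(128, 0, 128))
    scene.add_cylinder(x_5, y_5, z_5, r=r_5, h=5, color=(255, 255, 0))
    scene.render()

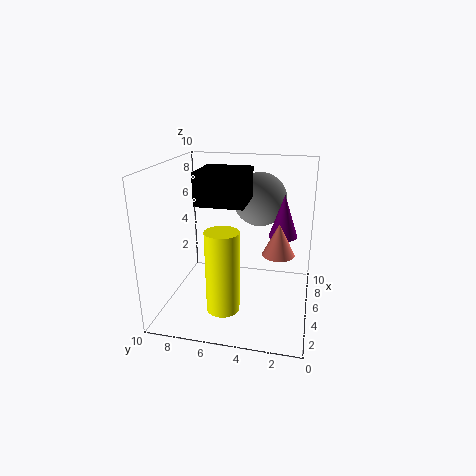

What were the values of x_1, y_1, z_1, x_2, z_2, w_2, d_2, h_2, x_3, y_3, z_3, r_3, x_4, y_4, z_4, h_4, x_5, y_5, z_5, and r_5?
x_1 = 8; y_1 = 4; z_1 = 7; x_2 = 2; z_2 = 8; w_2 = 3; d_2 = 3; h_2 = 2; x_3 = 3; y_3 = 2; z_3 = 5; r_3 = 1; x_4 = 6; y_4 = 2; z_4 = 5; h_4 = 3; x_5 = 1; y_5 = 5; z_5 = 2; r_5 = 1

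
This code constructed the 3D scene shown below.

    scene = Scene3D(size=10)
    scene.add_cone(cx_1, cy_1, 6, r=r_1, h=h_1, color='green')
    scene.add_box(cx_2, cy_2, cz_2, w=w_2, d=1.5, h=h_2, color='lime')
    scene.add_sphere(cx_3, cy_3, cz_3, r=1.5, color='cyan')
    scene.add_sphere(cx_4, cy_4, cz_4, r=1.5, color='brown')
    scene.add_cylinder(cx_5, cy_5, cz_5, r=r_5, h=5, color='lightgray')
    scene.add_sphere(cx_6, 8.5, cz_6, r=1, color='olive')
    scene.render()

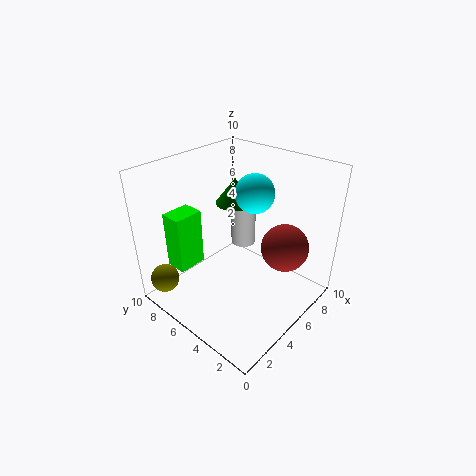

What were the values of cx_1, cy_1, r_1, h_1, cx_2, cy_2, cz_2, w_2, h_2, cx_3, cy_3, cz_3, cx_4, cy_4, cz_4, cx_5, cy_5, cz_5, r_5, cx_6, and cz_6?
cx_1 = 7.5
cy_1 = 7.5
r_1 = 1.5
h_1 = 2
cx_2 = 1.5
cy_2 = 7
cz_2 = 3
w_2 = 2
h_2 = 4
cx_3 = 8
cy_3 = 6
cz_3 = 7
cx_4 = 5.5
cy_4 = 1.5
cz_4 = 5.5
cx_5 = 8.5
cy_5 = 7.5
cz_5 = 2
r_5 = 1
cx_6 = 1
cz_6 = 2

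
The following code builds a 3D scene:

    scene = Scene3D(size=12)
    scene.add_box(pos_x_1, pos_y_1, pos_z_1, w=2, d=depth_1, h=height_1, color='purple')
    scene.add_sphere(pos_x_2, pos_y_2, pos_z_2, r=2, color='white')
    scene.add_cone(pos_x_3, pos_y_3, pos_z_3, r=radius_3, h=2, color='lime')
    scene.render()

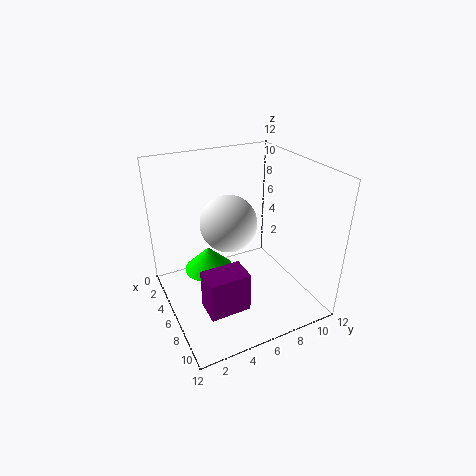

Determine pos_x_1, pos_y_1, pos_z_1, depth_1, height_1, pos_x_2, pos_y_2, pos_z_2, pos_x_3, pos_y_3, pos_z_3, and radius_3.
pos_x_1 = 9
pos_y_1 = 1.5
pos_z_1 = 3
depth_1 = 3
height_1 = 3
pos_x_2 = 8.5
pos_y_2 = 4
pos_z_2 = 9
pos_x_3 = 5.5
pos_y_3 = 3.5
pos_z_3 = 3.5
radius_3 = 2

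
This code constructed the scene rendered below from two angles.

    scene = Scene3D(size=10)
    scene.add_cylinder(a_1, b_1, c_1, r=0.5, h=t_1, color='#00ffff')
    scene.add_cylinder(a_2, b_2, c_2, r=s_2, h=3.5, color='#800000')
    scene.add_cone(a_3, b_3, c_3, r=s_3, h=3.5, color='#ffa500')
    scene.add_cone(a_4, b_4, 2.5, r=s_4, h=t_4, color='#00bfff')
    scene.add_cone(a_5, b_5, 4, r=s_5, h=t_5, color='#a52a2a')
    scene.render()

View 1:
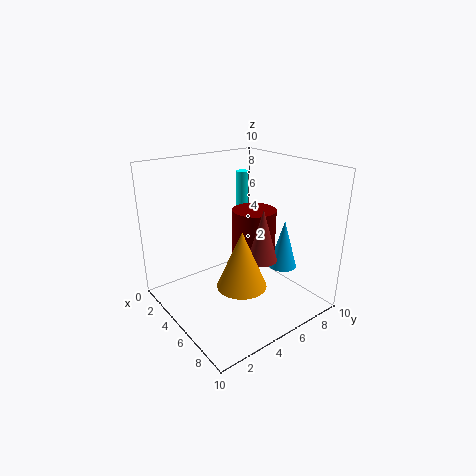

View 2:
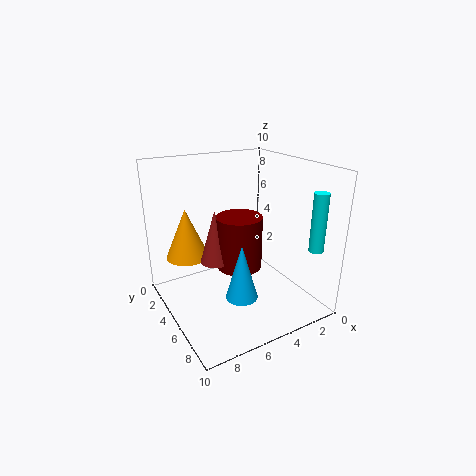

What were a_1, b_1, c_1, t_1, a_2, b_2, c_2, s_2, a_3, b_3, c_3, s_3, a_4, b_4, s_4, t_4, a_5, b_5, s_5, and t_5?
a_1 = 1
b_1 = 8.5
c_1 = 4.5
t_1 = 4
a_2 = 5.5
b_2 = 6
c_2 = 3.5
s_2 = 1.5
a_3 = 8
b_3 = 3
c_3 = 3.5
s_3 = 1.5
a_4 = 6.5
b_4 = 8
s_4 = 1
t_4 = 3.5
a_5 = 7
b_5 = 5.5
s_5 = 1
t_5 = 3.5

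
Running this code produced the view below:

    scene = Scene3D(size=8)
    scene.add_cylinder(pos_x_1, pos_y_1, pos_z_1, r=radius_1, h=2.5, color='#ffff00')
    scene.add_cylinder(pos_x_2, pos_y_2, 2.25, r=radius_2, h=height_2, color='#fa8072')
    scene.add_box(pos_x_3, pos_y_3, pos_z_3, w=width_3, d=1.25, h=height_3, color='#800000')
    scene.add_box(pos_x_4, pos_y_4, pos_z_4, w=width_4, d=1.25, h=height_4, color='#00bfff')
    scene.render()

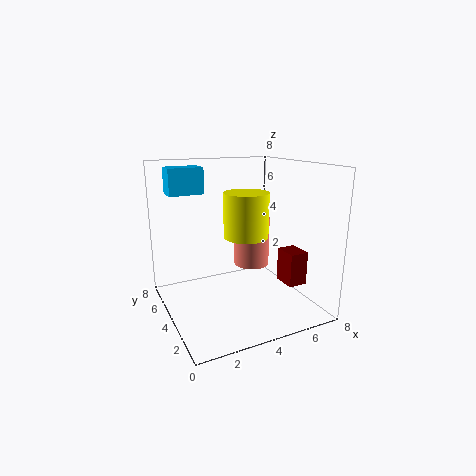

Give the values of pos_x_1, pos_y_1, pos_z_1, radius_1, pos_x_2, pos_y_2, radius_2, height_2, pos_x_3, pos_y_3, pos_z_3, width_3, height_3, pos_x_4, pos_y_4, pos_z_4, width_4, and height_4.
pos_x_1 = 4.5, pos_y_1 = 4, pos_z_1 = 4, radius_1 = 1.25, pos_x_2 = 5, pos_y_2 = 4.25, radius_2 = 1, height_2 = 2.75, pos_x_3 = 5.5, pos_y_3 = 1, pos_z_3 = 2, width_3 = 1, height_3 = 1.75, pos_x_4 = 0.75, pos_y_4 = 5.75, pos_z_4 = 6.25, width_4 = 2, height_4 = 1.5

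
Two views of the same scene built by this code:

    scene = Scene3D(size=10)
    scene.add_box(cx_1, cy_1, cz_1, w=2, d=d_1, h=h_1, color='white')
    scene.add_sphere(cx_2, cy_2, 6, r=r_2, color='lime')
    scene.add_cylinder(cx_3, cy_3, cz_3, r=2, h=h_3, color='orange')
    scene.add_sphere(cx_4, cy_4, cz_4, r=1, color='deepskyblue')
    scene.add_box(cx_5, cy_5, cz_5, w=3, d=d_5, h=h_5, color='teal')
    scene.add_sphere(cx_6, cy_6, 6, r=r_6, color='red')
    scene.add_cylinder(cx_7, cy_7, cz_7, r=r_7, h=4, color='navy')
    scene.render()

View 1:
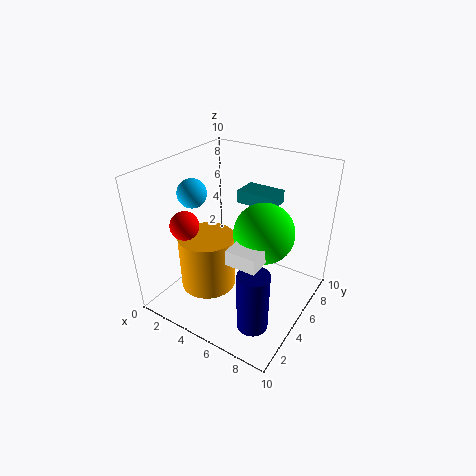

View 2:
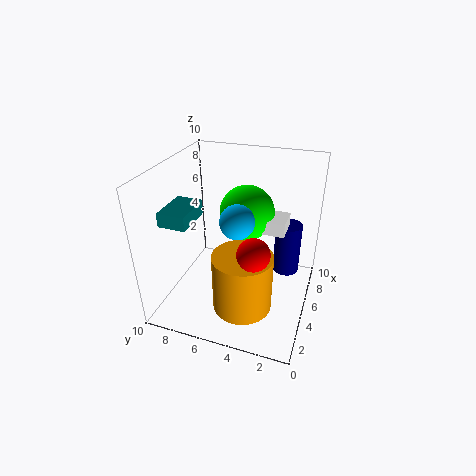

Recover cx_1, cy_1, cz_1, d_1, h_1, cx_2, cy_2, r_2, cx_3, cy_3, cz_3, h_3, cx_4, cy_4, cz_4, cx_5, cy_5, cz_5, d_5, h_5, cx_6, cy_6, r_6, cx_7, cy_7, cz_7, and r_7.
cx_1 = 6
cy_1 = 2
cz_1 = 5
d_1 = 2
h_1 = 1
cx_2 = 7
cy_2 = 5
r_2 = 2
cx_3 = 3
cy_3 = 4
cz_3 = 1
h_3 = 4
cx_4 = 2
cy_4 = 4
cz_4 = 8
cx_5 = 3
cy_5 = 8
cz_5 = 6
d_5 = 2
h_5 = 1
cx_6 = 2
cy_6 = 3
r_6 = 1
cx_7 = 8
cy_7 = 2
cz_7 = 1
r_7 = 1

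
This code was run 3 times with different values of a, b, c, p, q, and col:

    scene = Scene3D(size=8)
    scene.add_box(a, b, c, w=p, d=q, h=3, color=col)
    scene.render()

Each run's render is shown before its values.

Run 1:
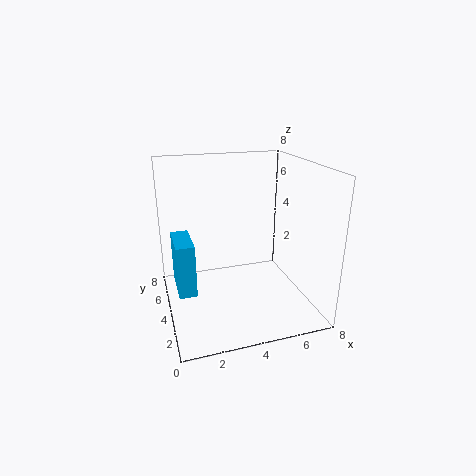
a = 0.5; b = 3.5; c = 1; p = 1; q = 2.5; col = 'deepskyblue'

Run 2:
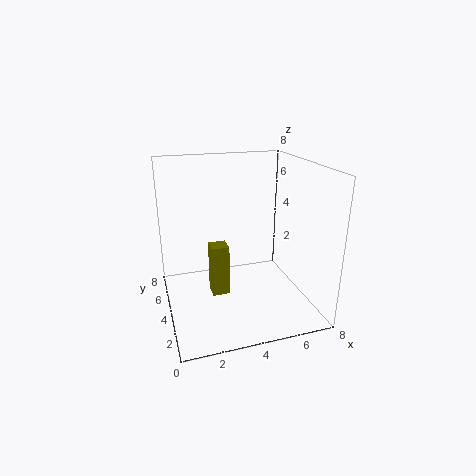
a = 2.5; b = 4; c = 0.5; p = 1; q = 1; col = 'olive'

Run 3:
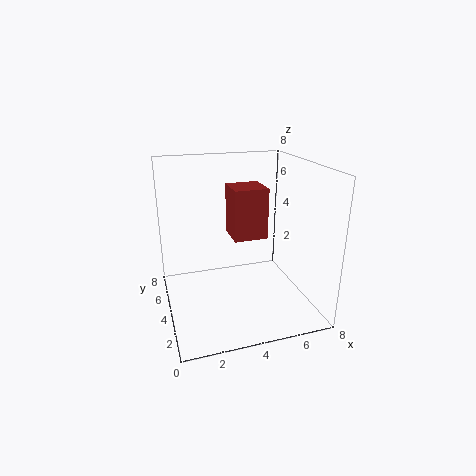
a = 4; b = 4.5; c = 3.5; p = 2; q = 2; col = 'brown'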